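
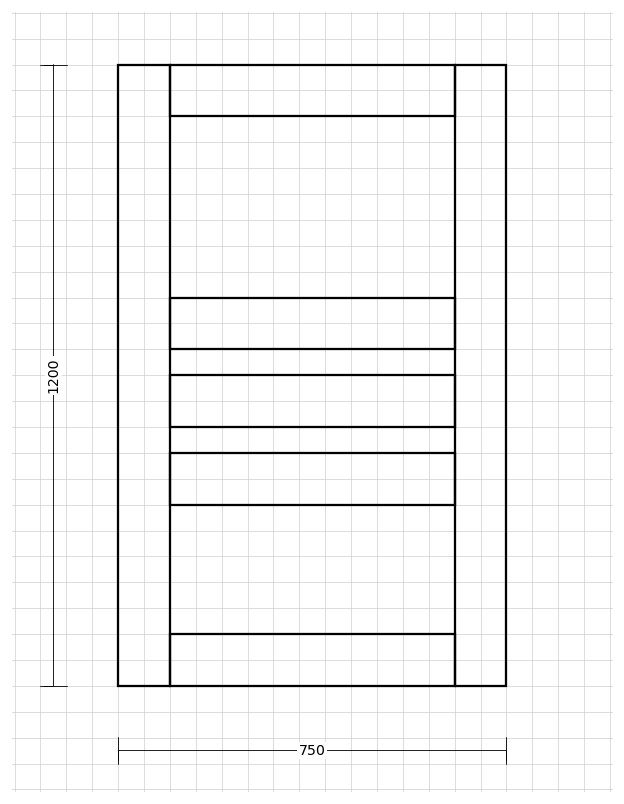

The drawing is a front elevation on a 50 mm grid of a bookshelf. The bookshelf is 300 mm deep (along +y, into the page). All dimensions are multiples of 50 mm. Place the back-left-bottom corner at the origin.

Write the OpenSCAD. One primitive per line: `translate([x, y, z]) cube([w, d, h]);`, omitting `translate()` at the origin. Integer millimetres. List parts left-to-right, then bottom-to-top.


cube([100, 300, 1200]);
translate([100, 0, 0]) cube([550, 300, 100]);
translate([100, 0, 350]) cube([550, 300, 100]);
translate([100, 0, 500]) cube([550, 300, 100]);
translate([100, 0, 650]) cube([550, 300, 100]);
translate([100, 0, 1100]) cube([550, 300, 100]);
translate([650, 0, 0]) cube([100, 300, 1200]);


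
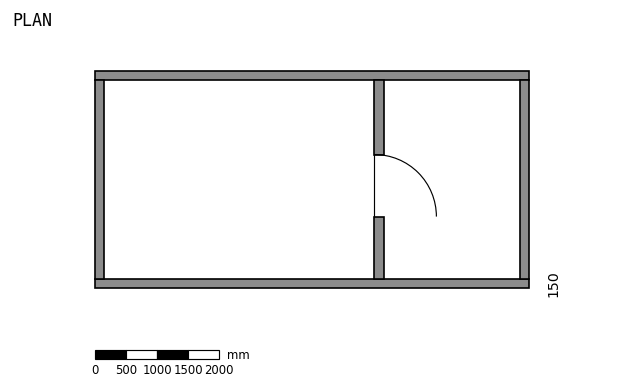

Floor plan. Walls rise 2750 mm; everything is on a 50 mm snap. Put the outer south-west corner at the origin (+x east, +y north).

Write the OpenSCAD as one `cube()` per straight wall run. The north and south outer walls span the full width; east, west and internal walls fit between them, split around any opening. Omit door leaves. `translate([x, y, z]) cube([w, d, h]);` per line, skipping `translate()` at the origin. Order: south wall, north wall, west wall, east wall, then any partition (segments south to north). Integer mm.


cube([7000, 150, 2750]);
translate([0, 3350, 0]) cube([7000, 150, 2750]);
translate([0, 150, 0]) cube([150, 3200, 2750]);
translate([6850, 150, 0]) cube([150, 3200, 2750]);
translate([4500, 150, 0]) cube([150, 1000, 2750]);
translate([4500, 2150, 0]) cube([150, 1200, 2750]);


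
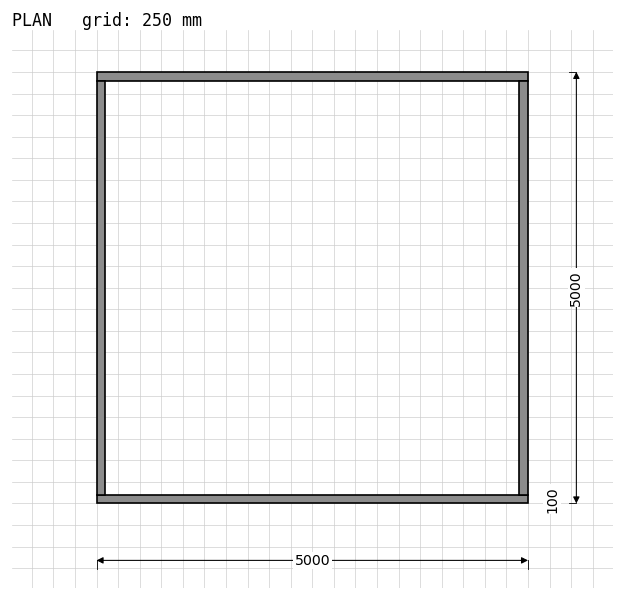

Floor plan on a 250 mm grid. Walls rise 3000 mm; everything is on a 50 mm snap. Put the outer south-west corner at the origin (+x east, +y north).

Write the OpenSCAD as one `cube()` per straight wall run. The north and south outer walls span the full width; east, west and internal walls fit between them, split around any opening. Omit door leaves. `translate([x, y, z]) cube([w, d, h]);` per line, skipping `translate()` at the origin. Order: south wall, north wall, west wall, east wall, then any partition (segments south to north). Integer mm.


cube([5000, 100, 3000]);
translate([0, 4900, 0]) cube([5000, 100, 3000]);
translate([0, 100, 0]) cube([100, 4800, 3000]);
translate([4900, 100, 0]) cube([100, 4800, 3000]);


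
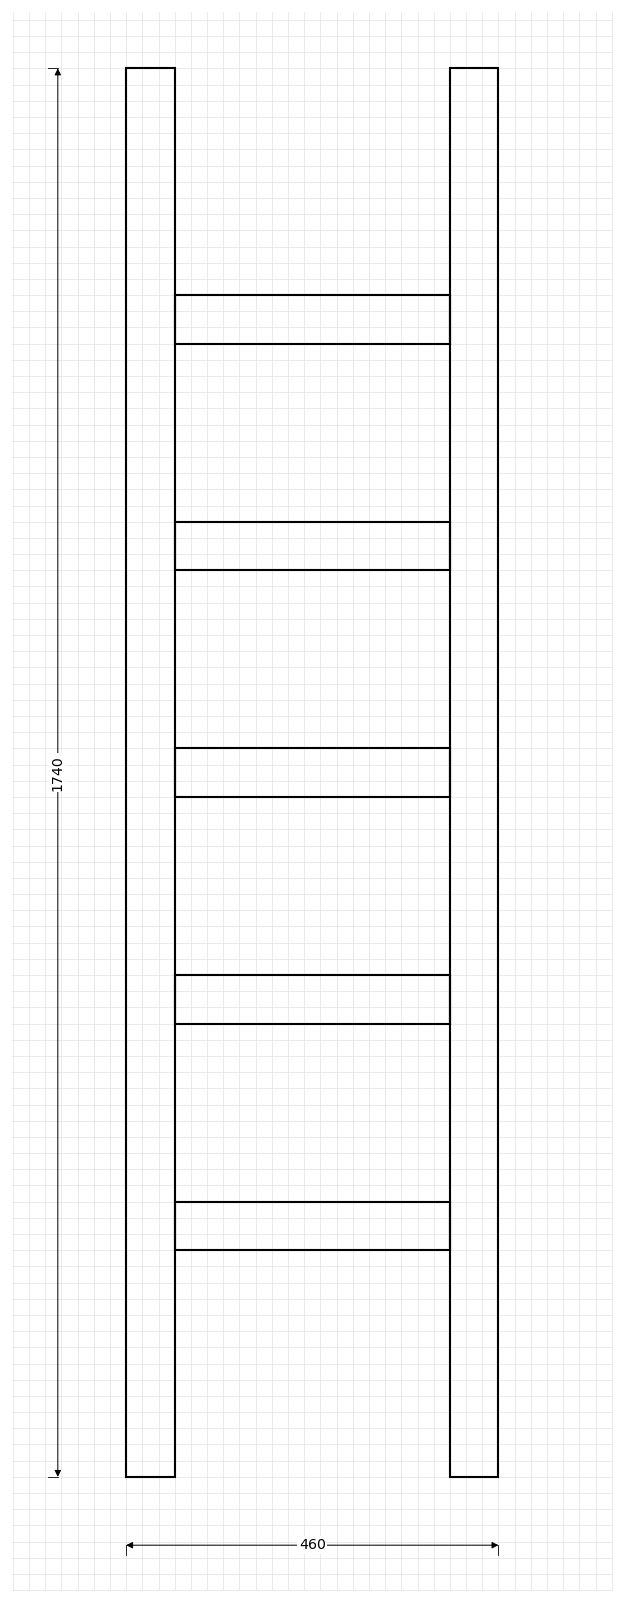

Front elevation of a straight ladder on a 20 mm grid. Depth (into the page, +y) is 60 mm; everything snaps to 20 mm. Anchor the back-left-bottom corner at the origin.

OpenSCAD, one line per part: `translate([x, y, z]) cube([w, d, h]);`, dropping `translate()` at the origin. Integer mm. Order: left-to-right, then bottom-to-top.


cube([60, 60, 1740]);
translate([60, 0, 280]) cube([340, 60, 60]);
translate([60, 0, 560]) cube([340, 60, 60]);
translate([60, 0, 840]) cube([340, 60, 60]);
translate([60, 0, 1120]) cube([340, 60, 60]);
translate([60, 0, 1400]) cube([340, 60, 60]);
translate([400, 0, 0]) cube([60, 60, 1740]);


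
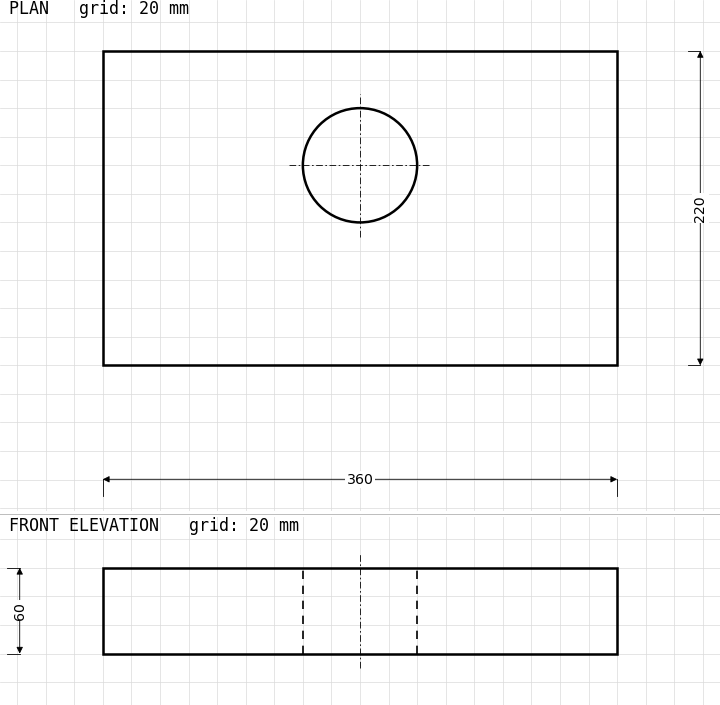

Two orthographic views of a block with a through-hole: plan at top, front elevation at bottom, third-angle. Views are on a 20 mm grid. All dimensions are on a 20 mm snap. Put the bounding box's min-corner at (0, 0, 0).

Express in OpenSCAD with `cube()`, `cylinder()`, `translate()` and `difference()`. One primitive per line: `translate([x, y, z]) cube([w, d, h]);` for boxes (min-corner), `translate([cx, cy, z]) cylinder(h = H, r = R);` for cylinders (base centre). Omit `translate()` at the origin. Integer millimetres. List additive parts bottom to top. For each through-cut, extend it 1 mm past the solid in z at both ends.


difference() {
  cube([360, 220, 60]);
  translate([180, 140, -1]) cylinder(h = 62, r = 40);
}


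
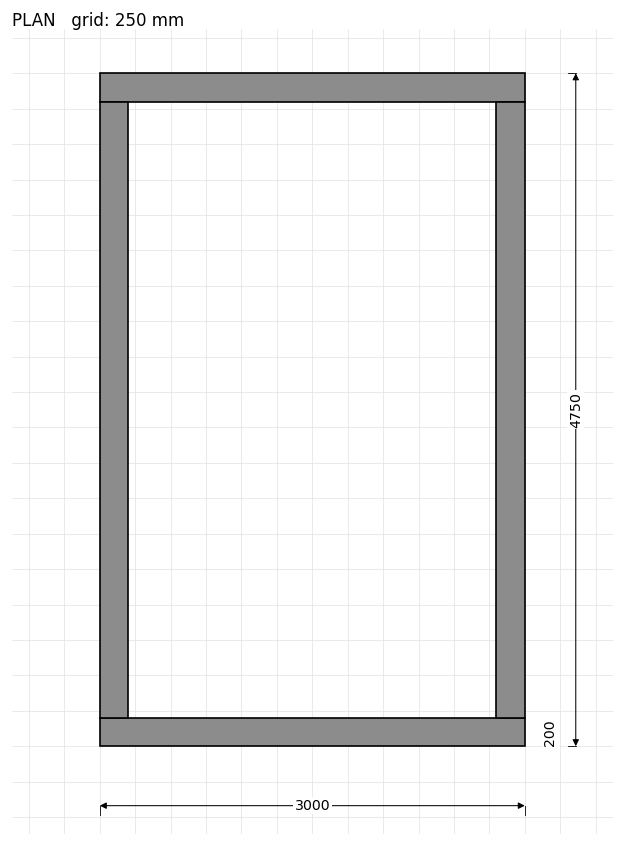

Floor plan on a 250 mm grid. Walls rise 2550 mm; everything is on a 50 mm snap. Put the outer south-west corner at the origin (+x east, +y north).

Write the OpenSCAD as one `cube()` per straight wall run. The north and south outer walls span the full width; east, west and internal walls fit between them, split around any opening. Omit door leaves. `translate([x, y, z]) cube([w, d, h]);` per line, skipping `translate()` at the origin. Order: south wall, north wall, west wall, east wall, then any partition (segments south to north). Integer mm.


cube([3000, 200, 2550]);
translate([0, 4550, 0]) cube([3000, 200, 2550]);
translate([0, 200, 0]) cube([200, 4350, 2550]);
translate([2800, 200, 0]) cube([200, 4350, 2550]);


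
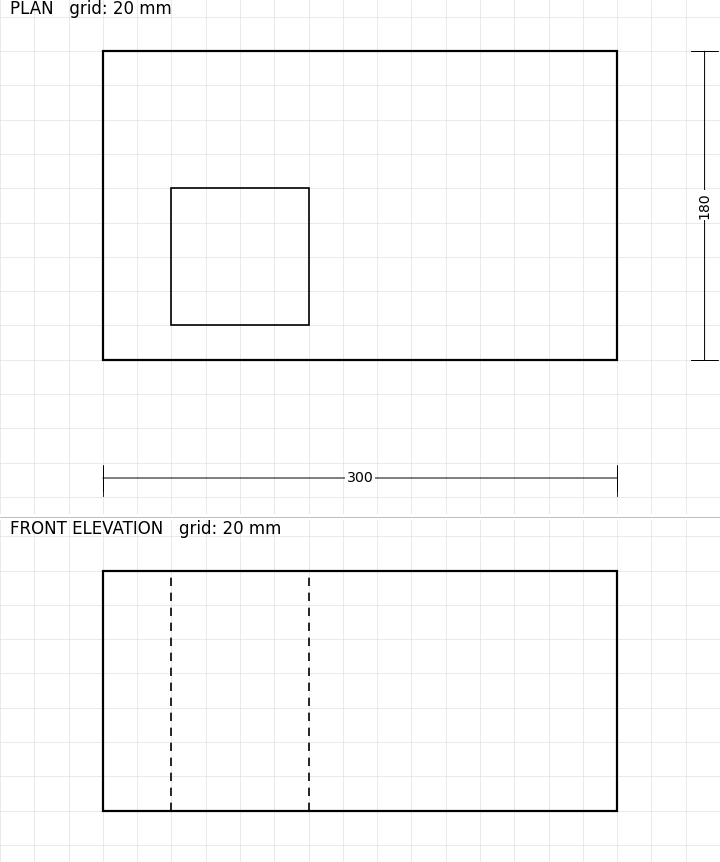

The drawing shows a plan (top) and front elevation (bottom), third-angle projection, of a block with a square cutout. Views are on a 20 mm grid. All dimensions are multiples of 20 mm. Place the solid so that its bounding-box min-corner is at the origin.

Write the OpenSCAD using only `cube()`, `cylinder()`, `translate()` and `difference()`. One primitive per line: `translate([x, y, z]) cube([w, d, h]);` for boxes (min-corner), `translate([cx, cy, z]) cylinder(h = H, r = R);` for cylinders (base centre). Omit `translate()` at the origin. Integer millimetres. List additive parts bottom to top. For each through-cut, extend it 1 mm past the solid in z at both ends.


difference() {
  cube([300, 180, 140]);
  translate([40, 20, -1]) cube([80, 80, 142]);
}


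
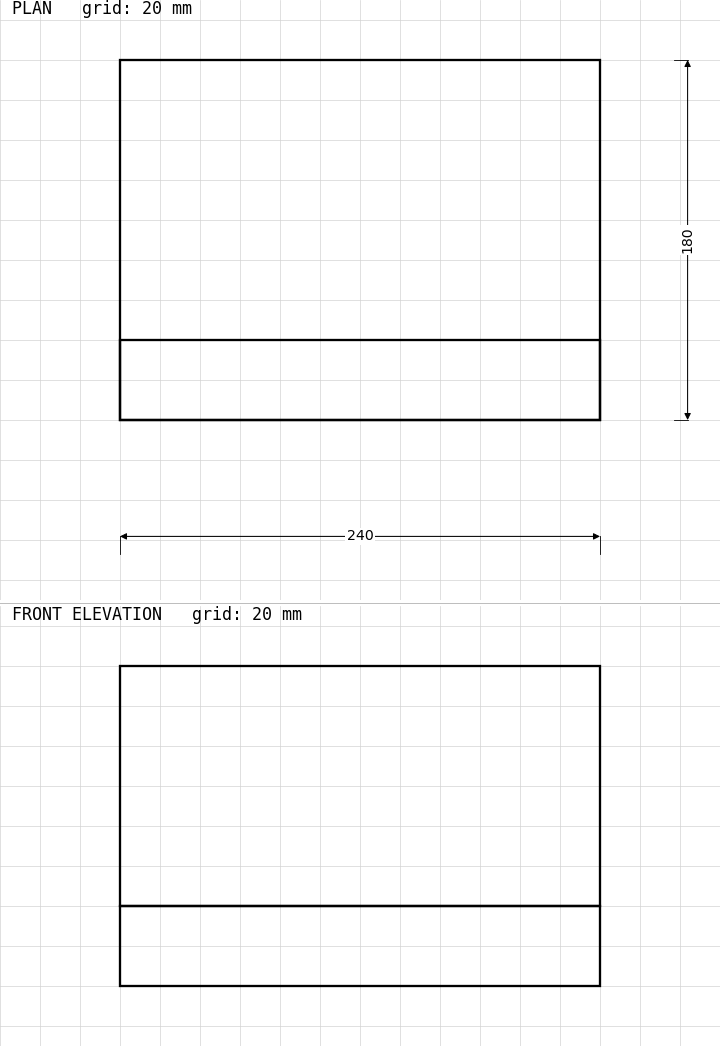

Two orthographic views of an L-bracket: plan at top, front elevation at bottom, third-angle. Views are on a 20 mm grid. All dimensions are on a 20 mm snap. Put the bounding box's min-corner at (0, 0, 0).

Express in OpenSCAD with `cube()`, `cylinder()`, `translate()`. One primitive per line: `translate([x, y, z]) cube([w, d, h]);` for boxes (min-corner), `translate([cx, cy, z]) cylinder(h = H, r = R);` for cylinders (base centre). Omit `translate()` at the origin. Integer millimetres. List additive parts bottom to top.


cube([240, 180, 40]);
translate([0, 0, 40]) cube([240, 40, 120]);


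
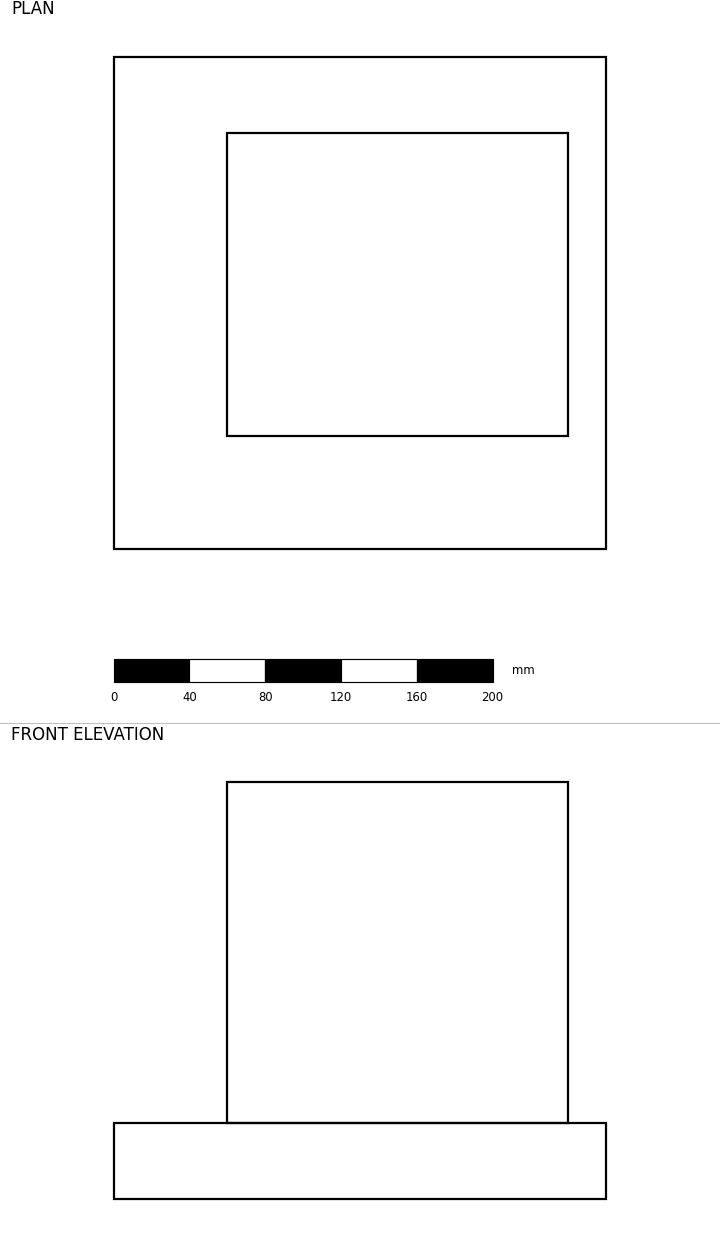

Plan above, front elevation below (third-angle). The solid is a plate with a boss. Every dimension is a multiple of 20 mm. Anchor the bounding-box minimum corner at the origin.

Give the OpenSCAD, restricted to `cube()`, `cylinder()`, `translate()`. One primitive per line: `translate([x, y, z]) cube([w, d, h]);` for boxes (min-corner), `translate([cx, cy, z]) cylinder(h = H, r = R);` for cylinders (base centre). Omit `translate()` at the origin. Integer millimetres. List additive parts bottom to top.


cube([260, 260, 40]);
translate([60, 60, 40]) cube([180, 160, 180]);


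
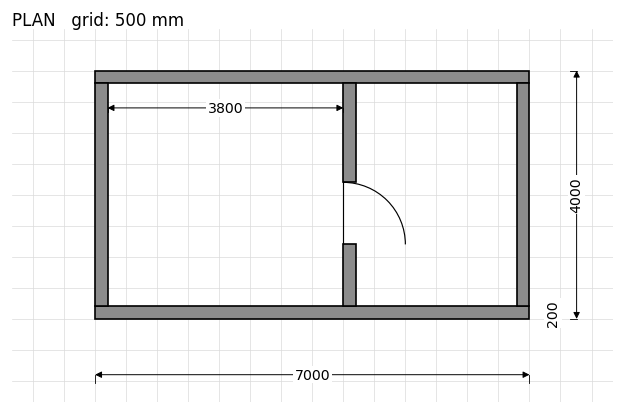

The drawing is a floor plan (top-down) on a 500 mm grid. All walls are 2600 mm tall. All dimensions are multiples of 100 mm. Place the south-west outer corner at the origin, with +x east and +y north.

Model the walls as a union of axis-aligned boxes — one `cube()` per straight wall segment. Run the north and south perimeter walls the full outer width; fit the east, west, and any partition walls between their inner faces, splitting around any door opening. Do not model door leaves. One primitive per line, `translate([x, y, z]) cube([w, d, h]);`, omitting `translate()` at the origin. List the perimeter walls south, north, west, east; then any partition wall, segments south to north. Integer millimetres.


cube([7000, 200, 2600]);
translate([0, 3800, 0]) cube([7000, 200, 2600]);
translate([0, 200, 0]) cube([200, 3600, 2600]);
translate([6800, 200, 0]) cube([200, 3600, 2600]);
translate([4000, 200, 0]) cube([200, 1000, 2600]);
translate([4000, 2200, 0]) cube([200, 1600, 2600]);


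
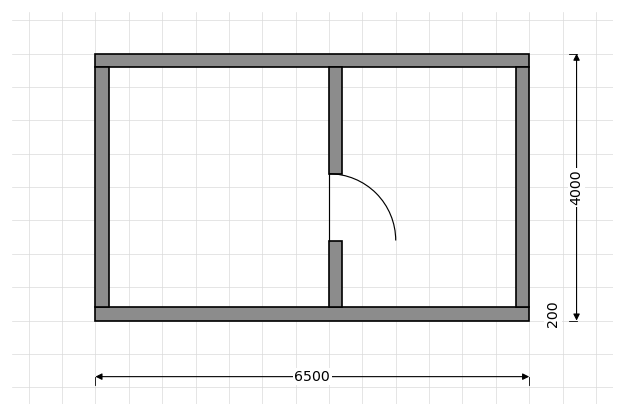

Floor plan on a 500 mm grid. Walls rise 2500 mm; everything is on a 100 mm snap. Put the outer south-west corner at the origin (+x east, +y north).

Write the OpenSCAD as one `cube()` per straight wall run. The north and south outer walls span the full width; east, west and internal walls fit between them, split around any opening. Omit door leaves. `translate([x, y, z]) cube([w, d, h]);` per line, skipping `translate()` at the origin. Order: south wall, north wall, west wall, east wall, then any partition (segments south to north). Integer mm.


cube([6500, 200, 2500]);
translate([0, 3800, 0]) cube([6500, 200, 2500]);
translate([0, 200, 0]) cube([200, 3600, 2500]);
translate([6300, 200, 0]) cube([200, 3600, 2500]);
translate([3500, 200, 0]) cube([200, 1000, 2500]);
translate([3500, 2200, 0]) cube([200, 1600, 2500]);


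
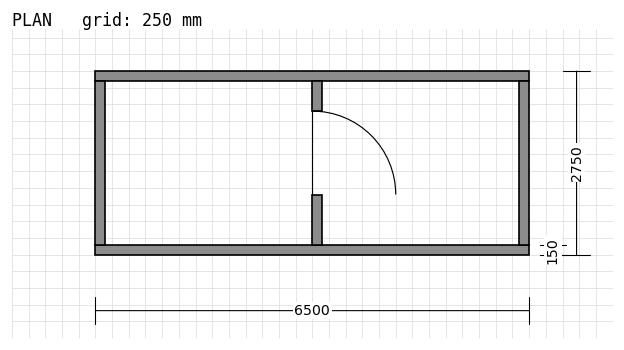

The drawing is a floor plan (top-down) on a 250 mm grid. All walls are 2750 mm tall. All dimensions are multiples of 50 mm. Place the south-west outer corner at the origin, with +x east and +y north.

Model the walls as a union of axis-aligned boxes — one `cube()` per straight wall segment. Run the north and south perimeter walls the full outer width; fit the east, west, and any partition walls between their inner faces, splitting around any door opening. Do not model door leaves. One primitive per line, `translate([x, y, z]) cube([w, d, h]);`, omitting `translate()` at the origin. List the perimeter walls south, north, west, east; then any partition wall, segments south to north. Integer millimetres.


cube([6500, 150, 2750]);
translate([0, 2600, 0]) cube([6500, 150, 2750]);
translate([0, 150, 0]) cube([150, 2450, 2750]);
translate([6350, 150, 0]) cube([150, 2450, 2750]);
translate([3250, 150, 0]) cube([150, 750, 2750]);
translate([3250, 2150, 0]) cube([150, 450, 2750]);


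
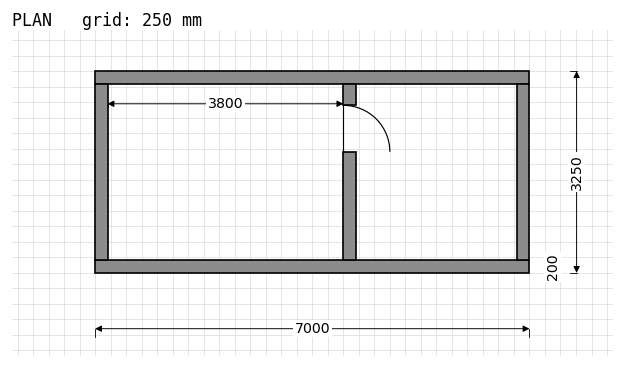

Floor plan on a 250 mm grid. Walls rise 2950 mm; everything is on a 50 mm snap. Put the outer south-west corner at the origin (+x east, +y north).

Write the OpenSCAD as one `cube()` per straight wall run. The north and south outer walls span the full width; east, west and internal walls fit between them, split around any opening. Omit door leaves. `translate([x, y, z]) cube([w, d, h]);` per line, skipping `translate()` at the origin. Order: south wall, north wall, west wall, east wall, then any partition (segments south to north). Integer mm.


cube([7000, 200, 2950]);
translate([0, 3050, 0]) cube([7000, 200, 2950]);
translate([0, 200, 0]) cube([200, 2850, 2950]);
translate([6800, 200, 0]) cube([200, 2850, 2950]);
translate([4000, 200, 0]) cube([200, 1750, 2950]);
translate([4000, 2700, 0]) cube([200, 350, 2950]);


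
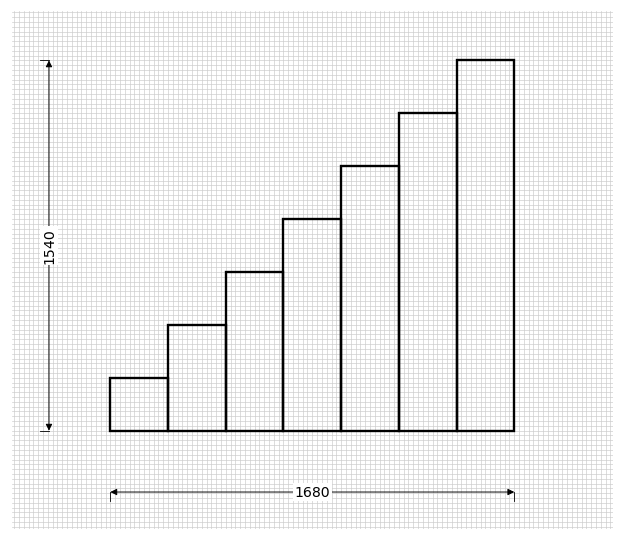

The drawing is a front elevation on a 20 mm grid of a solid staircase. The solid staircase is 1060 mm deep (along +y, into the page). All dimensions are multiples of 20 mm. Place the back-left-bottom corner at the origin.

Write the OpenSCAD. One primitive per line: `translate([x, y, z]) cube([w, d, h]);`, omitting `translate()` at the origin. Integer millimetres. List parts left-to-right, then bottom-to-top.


cube([240, 1060, 220]);
translate([240, 0, 0]) cube([240, 1060, 440]);
translate([480, 0, 0]) cube([240, 1060, 660]);
translate([720, 0, 0]) cube([240, 1060, 880]);
translate([960, 0, 0]) cube([240, 1060, 1100]);
translate([1200, 0, 0]) cube([240, 1060, 1320]);
translate([1440, 0, 0]) cube([240, 1060, 1540]);


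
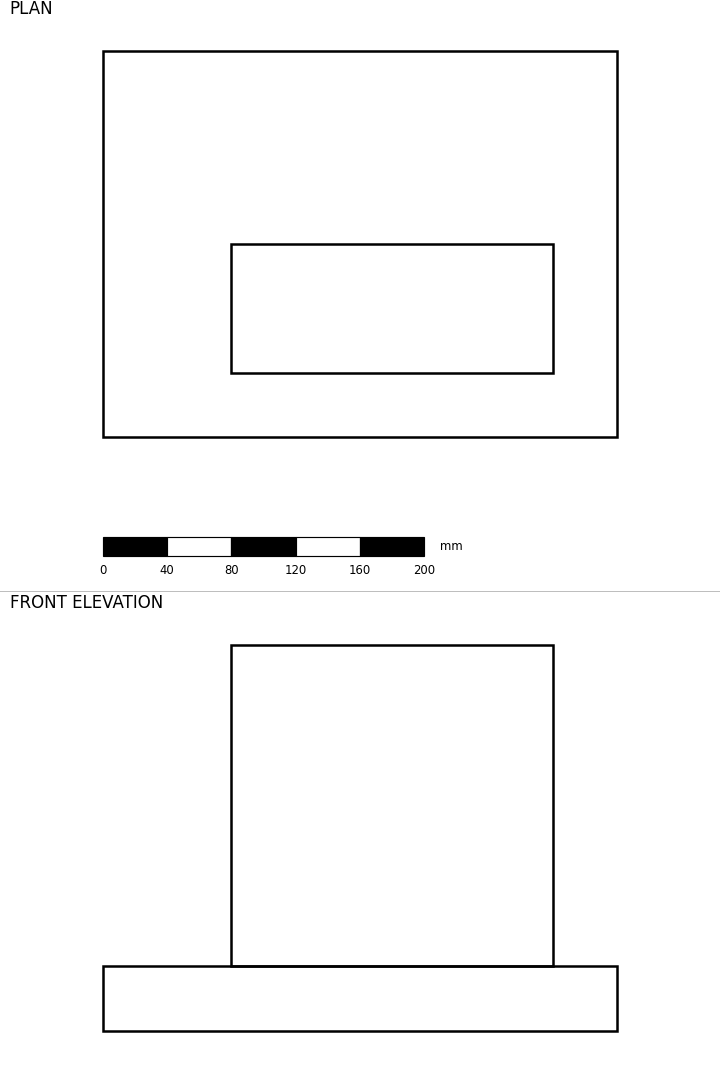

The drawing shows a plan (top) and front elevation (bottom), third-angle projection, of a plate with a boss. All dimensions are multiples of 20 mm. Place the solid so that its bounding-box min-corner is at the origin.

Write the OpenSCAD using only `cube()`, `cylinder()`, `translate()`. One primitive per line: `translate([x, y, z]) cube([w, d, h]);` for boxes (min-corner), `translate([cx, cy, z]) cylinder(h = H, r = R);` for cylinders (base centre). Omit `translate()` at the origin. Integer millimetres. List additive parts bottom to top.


cube([320, 240, 40]);
translate([80, 40, 40]) cube([200, 80, 200]);


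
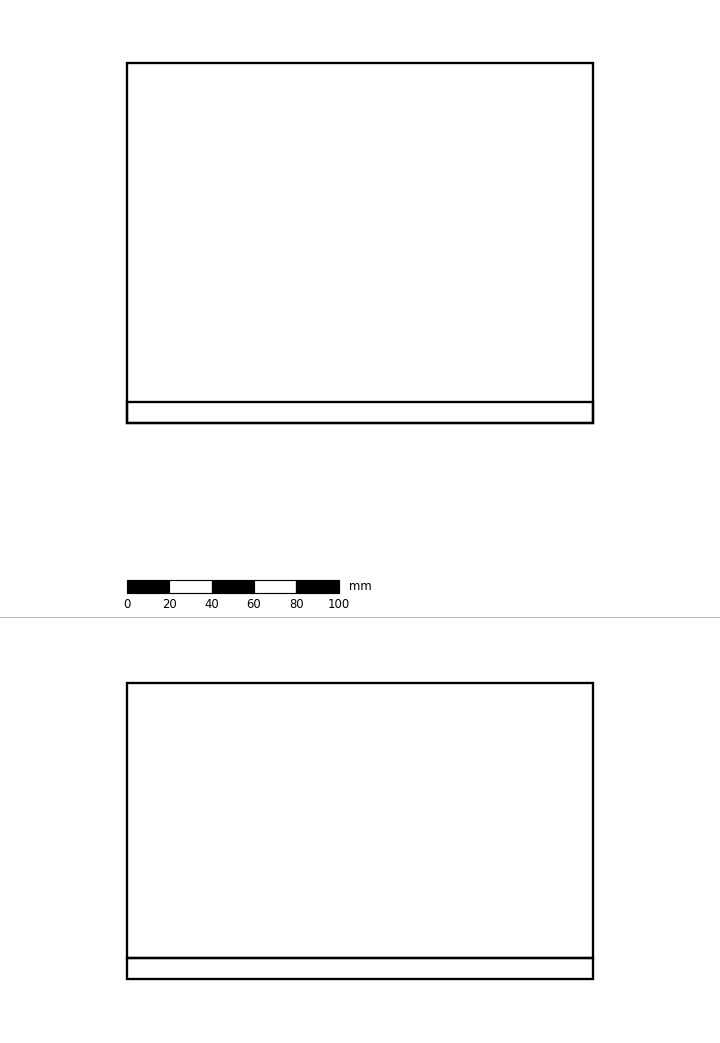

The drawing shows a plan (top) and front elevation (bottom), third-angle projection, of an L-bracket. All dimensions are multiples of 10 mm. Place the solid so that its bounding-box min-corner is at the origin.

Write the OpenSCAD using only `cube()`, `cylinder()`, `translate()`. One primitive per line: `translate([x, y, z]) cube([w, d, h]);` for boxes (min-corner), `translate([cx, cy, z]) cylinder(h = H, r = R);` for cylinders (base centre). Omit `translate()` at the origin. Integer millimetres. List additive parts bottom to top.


cube([220, 170, 10]);
translate([0, 0, 10]) cube([220, 10, 130]);


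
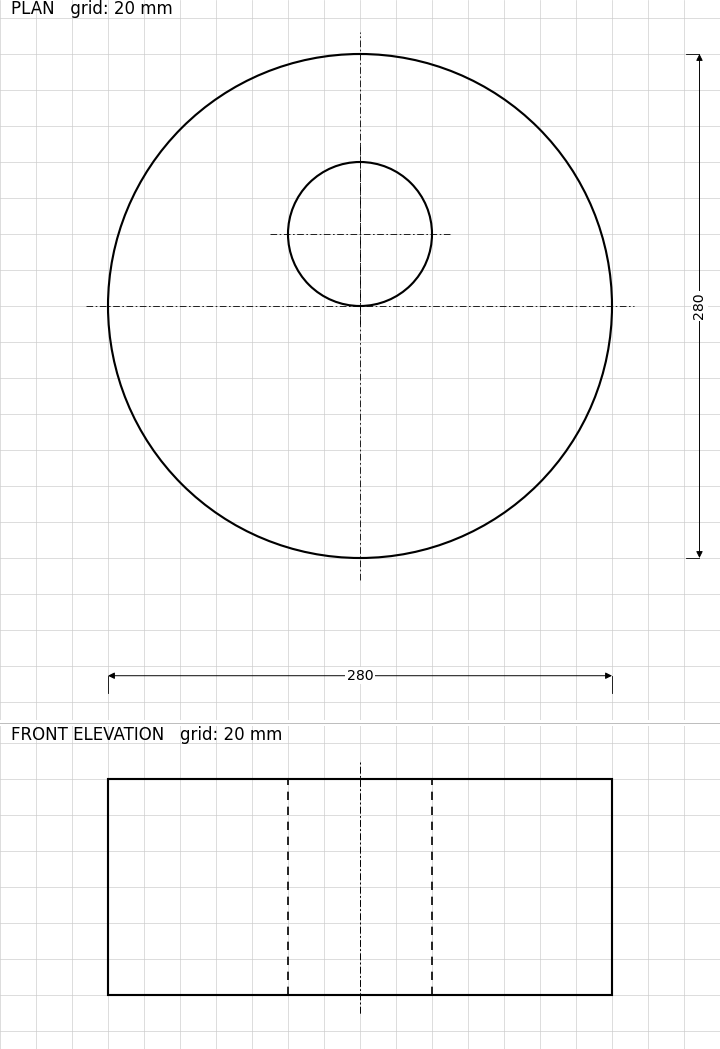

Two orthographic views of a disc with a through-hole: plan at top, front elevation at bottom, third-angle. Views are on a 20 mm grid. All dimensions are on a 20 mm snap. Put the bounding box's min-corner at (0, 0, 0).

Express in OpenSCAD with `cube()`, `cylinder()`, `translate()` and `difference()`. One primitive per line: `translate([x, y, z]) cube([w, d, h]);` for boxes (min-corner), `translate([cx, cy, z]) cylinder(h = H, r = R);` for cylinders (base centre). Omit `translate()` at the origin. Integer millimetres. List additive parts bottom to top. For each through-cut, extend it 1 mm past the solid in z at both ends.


difference() {
  translate([140, 140, 0]) cylinder(h = 120, r = 140);
  translate([140, 180, -1]) cylinder(h = 122, r = 40);
}


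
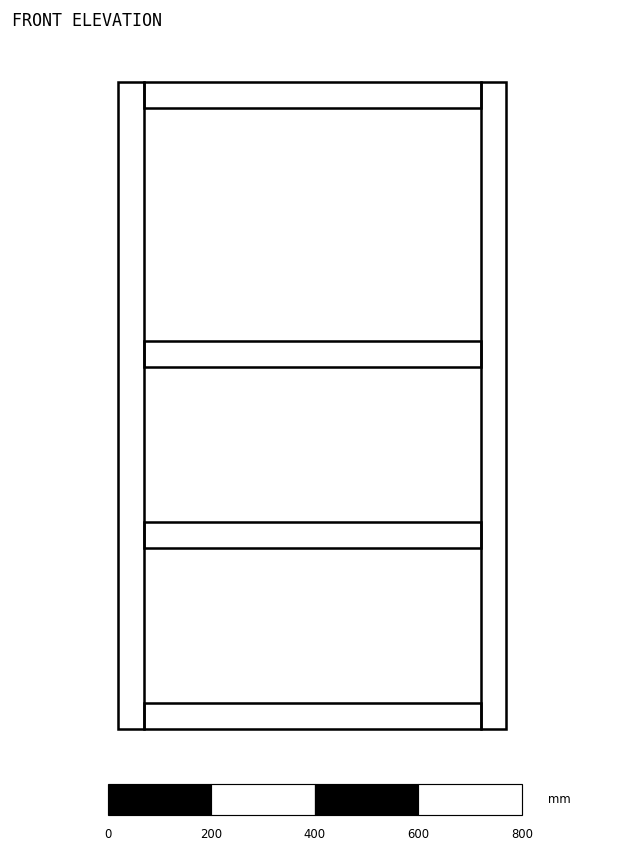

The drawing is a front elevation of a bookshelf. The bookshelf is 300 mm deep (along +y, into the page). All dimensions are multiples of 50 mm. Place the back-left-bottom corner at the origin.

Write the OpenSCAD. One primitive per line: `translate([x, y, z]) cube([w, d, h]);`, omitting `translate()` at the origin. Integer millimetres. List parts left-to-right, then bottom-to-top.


cube([50, 300, 1250]);
translate([50, 0, 0]) cube([650, 300, 50]);
translate([50, 0, 350]) cube([650, 300, 50]);
translate([50, 0, 700]) cube([650, 300, 50]);
translate([50, 0, 1200]) cube([650, 300, 50]);
translate([700, 0, 0]) cube([50, 300, 1250]);


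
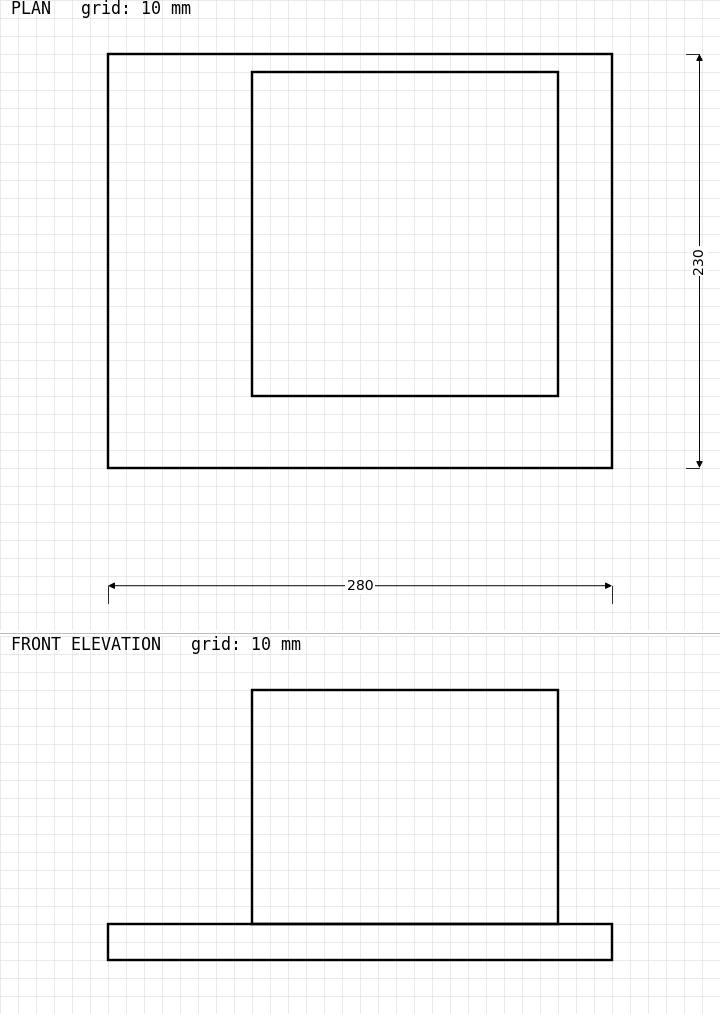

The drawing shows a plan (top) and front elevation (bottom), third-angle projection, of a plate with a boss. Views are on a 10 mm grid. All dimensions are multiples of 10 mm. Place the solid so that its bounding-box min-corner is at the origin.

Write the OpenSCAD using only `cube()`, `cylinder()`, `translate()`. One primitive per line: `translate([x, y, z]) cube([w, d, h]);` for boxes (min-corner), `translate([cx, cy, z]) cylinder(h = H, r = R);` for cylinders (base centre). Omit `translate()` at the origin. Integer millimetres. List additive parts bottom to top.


cube([280, 230, 20]);
translate([80, 40, 20]) cube([170, 180, 130]);


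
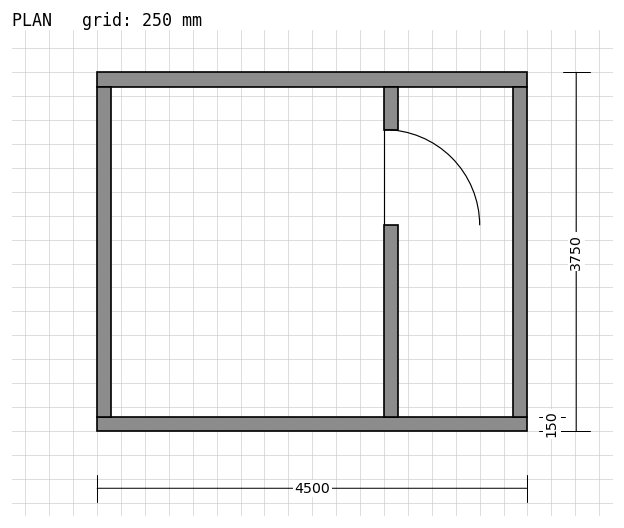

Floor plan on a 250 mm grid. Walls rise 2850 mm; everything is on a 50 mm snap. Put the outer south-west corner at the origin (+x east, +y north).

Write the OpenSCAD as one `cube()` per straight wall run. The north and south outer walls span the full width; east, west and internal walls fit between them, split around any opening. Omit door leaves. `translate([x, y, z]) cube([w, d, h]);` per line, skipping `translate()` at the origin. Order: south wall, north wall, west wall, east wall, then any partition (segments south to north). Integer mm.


cube([4500, 150, 2850]);
translate([0, 3600, 0]) cube([4500, 150, 2850]);
translate([0, 150, 0]) cube([150, 3450, 2850]);
translate([4350, 150, 0]) cube([150, 3450, 2850]);
translate([3000, 150, 0]) cube([150, 2000, 2850]);
translate([3000, 3150, 0]) cube([150, 450, 2850]);


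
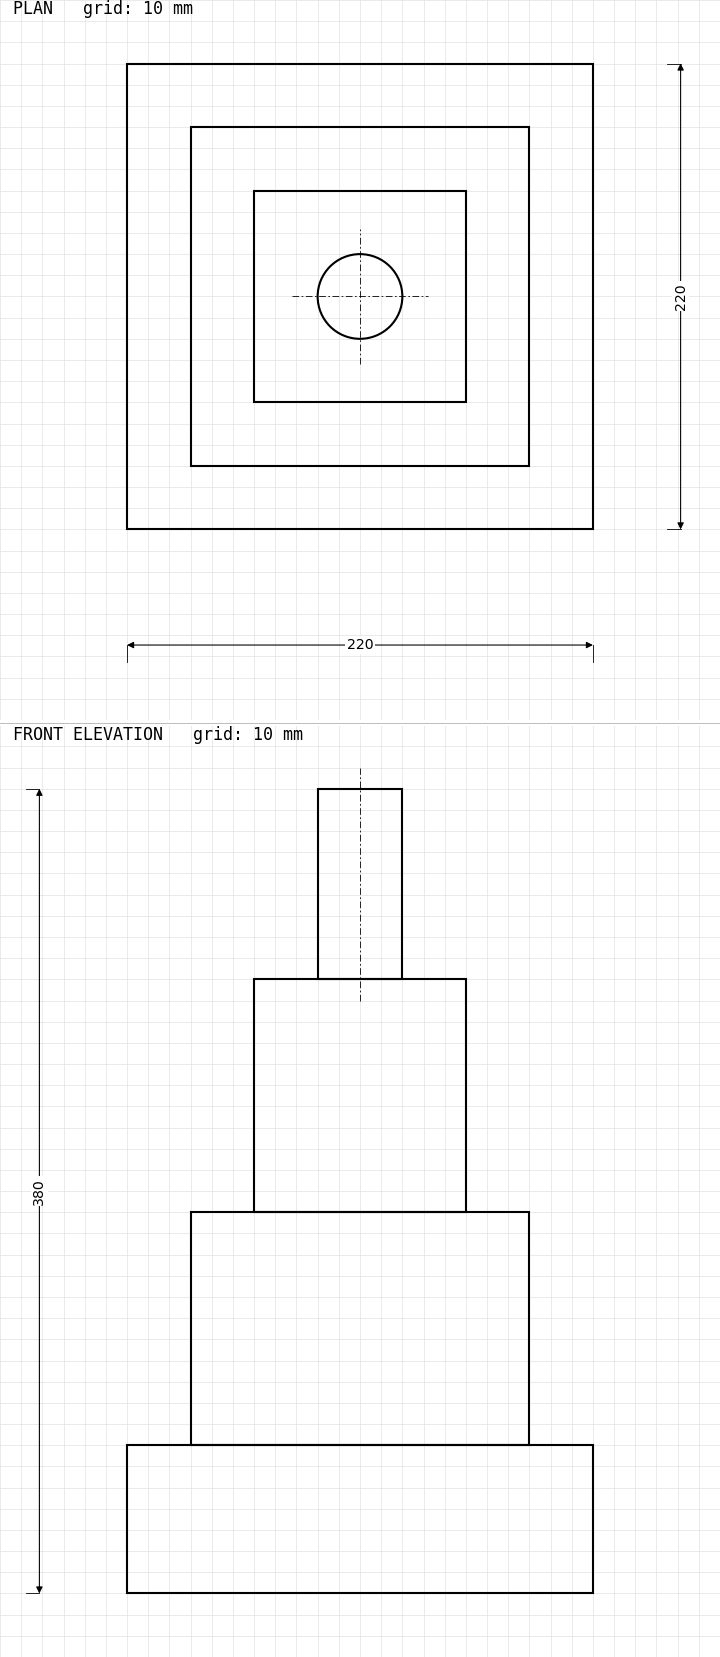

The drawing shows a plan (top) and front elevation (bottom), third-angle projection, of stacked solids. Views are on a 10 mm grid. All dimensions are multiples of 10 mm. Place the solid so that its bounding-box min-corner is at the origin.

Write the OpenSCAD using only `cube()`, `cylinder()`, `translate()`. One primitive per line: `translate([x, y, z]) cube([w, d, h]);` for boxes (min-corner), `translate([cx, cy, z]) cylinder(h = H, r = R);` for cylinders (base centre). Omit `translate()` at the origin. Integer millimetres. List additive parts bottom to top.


cube([220, 220, 70]);
translate([30, 30, 70]) cube([160, 160, 110]);
translate([60, 60, 180]) cube([100, 100, 110]);
translate([110, 110, 290]) cylinder(h = 90, r = 20);


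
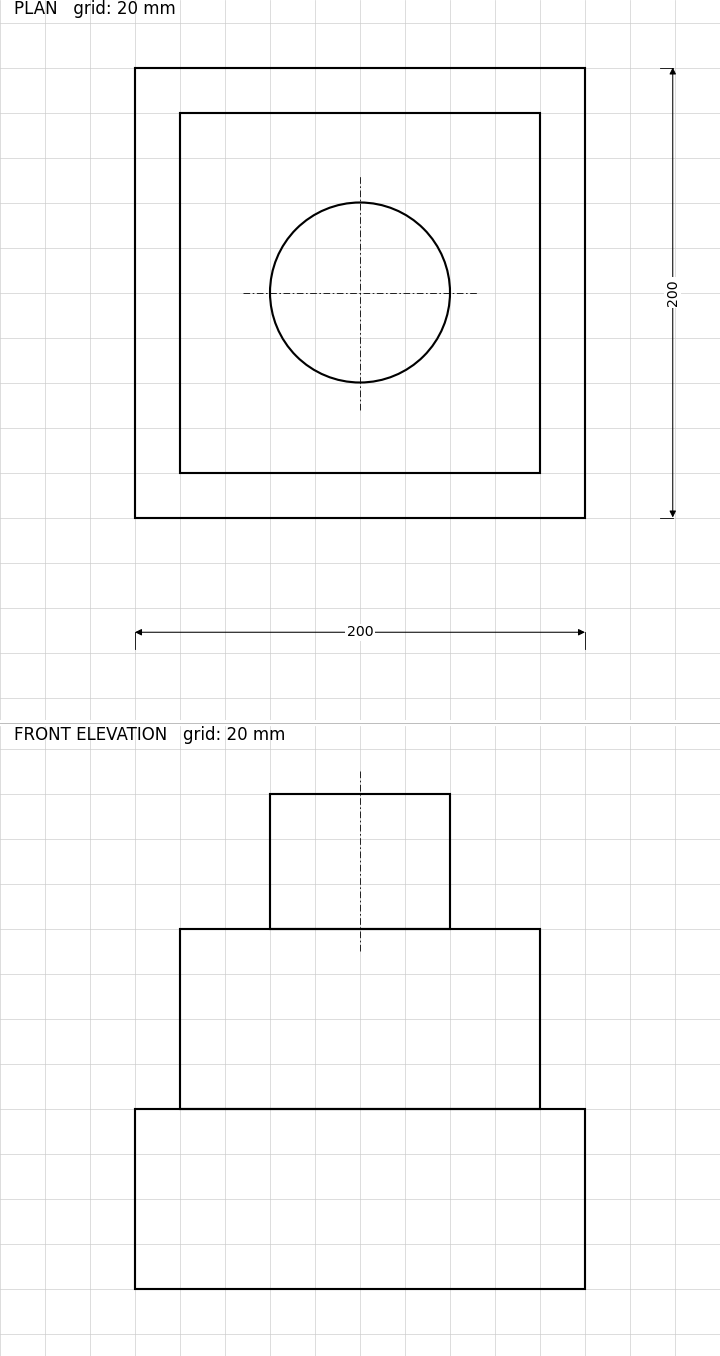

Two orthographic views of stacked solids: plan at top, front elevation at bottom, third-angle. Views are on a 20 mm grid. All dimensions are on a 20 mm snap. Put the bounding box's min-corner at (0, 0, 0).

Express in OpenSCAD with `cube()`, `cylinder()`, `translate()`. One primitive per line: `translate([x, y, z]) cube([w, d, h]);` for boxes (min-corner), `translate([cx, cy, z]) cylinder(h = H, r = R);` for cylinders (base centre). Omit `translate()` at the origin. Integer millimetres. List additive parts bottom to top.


cube([200, 200, 80]);
translate([20, 20, 80]) cube([160, 160, 80]);
translate([100, 100, 160]) cylinder(h = 60, r = 40);


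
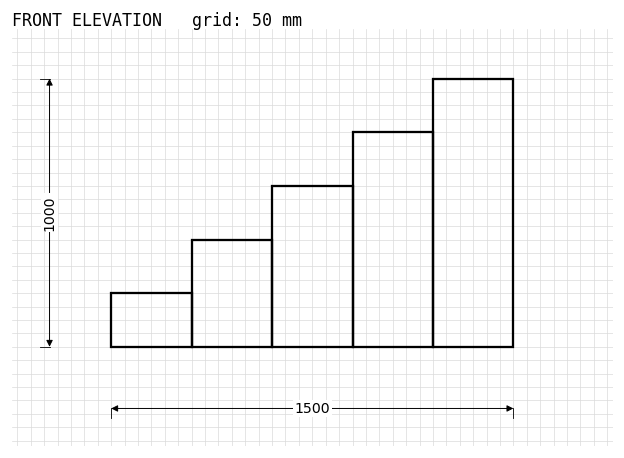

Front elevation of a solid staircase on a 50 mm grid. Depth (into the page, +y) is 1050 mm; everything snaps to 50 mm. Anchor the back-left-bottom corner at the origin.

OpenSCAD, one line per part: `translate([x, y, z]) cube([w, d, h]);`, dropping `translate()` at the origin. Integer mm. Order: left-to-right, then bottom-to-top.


cube([300, 1050, 200]);
translate([300, 0, 0]) cube([300, 1050, 400]);
translate([600, 0, 0]) cube([300, 1050, 600]);
translate([900, 0, 0]) cube([300, 1050, 800]);
translate([1200, 0, 0]) cube([300, 1050, 1000]);


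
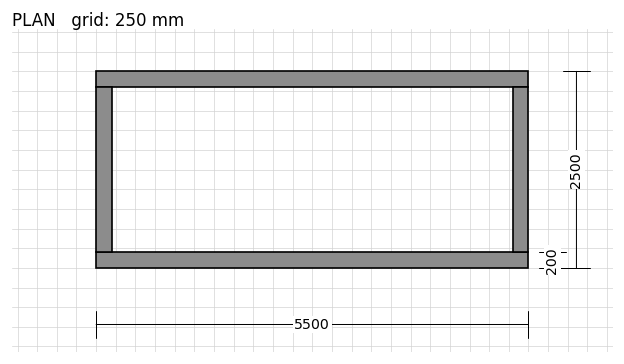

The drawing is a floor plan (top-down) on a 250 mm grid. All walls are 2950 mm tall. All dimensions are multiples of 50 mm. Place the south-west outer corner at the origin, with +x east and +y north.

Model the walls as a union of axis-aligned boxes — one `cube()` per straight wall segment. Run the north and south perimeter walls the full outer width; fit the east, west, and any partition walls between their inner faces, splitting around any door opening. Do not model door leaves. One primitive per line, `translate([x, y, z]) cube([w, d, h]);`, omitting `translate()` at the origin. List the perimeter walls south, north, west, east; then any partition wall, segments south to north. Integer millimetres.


cube([5500, 200, 2950]);
translate([0, 2300, 0]) cube([5500, 200, 2950]);
translate([0, 200, 0]) cube([200, 2100, 2950]);
translate([5300, 200, 0]) cube([200, 2100, 2950]);


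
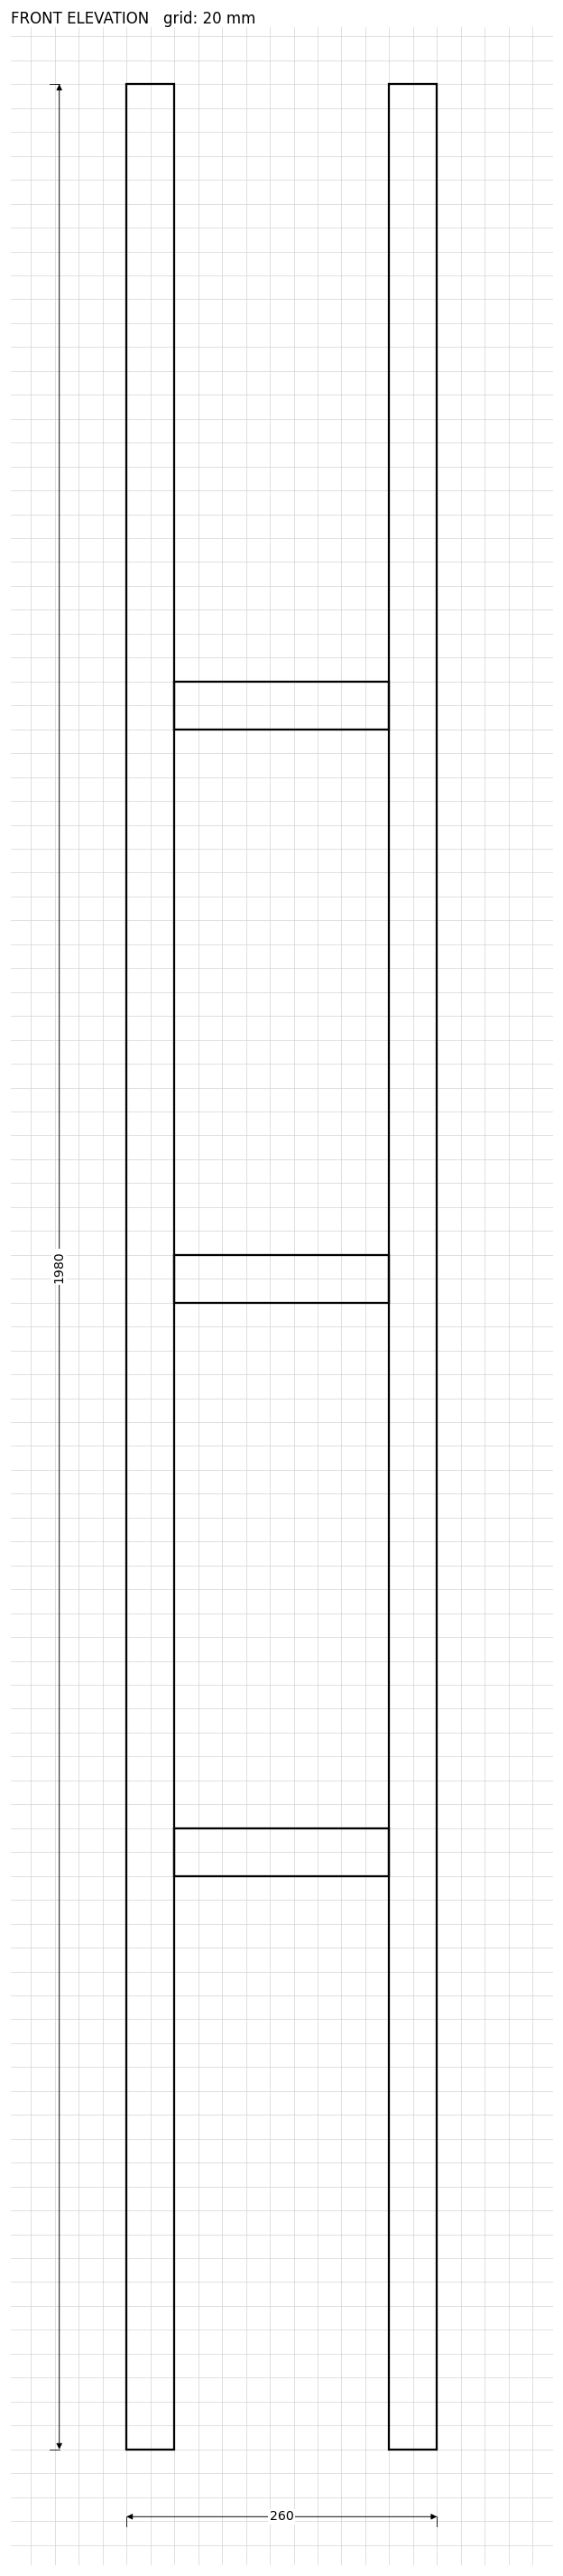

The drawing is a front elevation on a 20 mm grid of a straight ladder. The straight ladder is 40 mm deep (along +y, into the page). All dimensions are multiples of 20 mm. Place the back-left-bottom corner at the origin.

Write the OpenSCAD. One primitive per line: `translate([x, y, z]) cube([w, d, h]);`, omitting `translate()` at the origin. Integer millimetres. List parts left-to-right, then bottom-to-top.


cube([40, 40, 1980]);
translate([40, 0, 480]) cube([180, 40, 40]);
translate([40, 0, 960]) cube([180, 40, 40]);
translate([40, 0, 1440]) cube([180, 40, 40]);
translate([220, 0, 0]) cube([40, 40, 1980]);


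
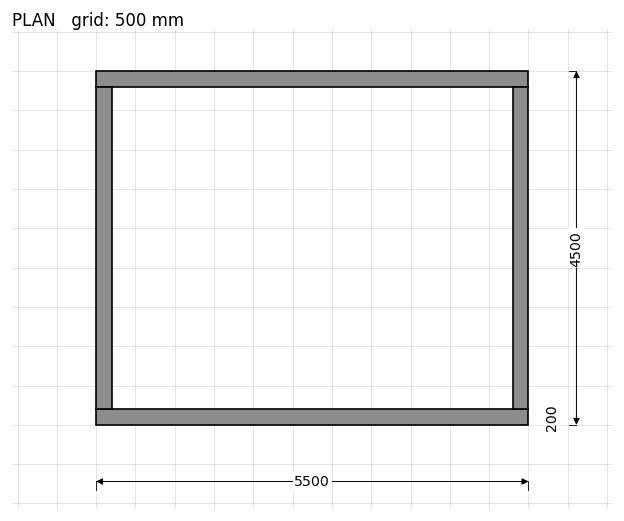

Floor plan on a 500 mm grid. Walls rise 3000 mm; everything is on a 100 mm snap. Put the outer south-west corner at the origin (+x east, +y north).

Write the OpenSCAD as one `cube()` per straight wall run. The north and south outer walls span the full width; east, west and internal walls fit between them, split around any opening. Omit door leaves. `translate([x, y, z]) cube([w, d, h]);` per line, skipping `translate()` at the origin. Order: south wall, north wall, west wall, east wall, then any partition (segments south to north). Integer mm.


cube([5500, 200, 3000]);
translate([0, 4300, 0]) cube([5500, 200, 3000]);
translate([0, 200, 0]) cube([200, 4100, 3000]);
translate([5300, 200, 0]) cube([200, 4100, 3000]);


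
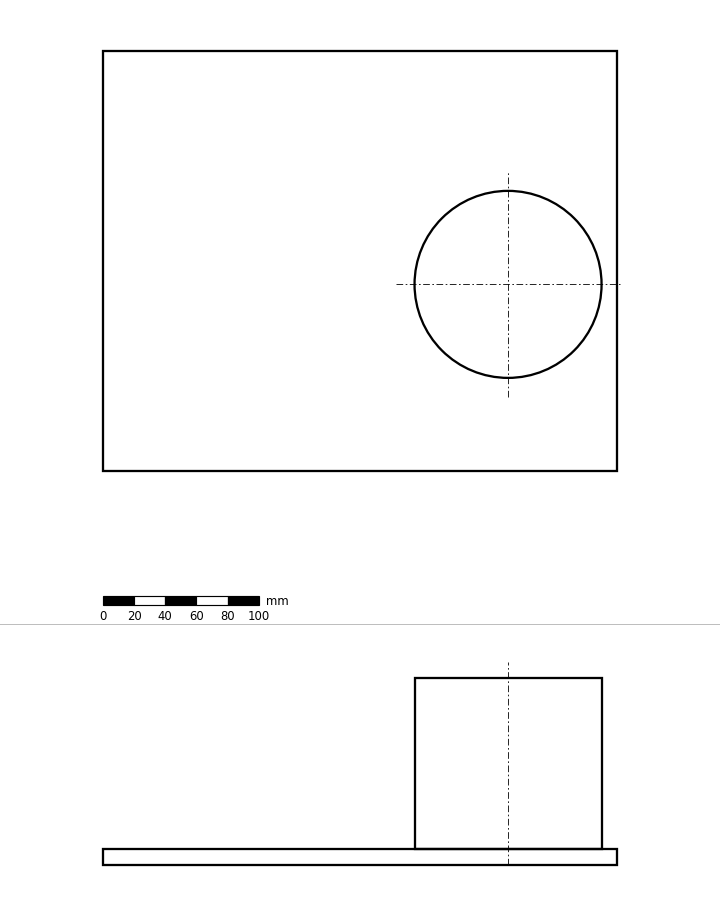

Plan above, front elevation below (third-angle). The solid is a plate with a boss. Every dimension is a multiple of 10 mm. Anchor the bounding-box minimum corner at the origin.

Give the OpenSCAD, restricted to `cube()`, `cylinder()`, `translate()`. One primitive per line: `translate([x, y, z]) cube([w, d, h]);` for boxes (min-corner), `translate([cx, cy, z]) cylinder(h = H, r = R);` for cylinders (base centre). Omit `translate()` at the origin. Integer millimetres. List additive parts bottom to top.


cube([330, 270, 10]);
translate([260, 120, 10]) cylinder(h = 110, r = 60);


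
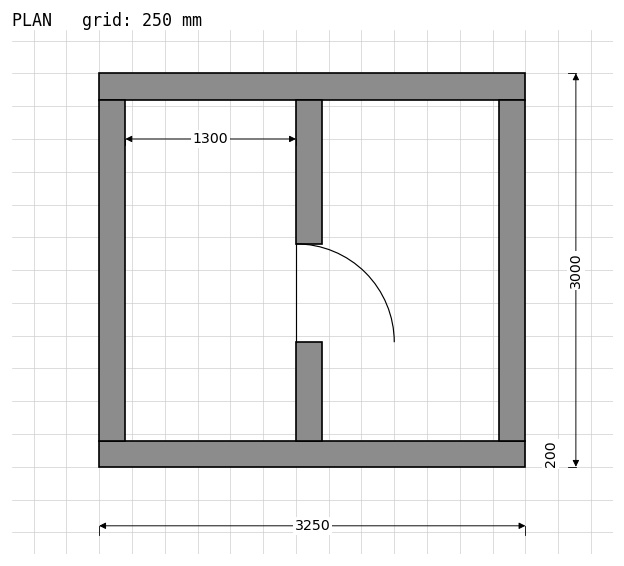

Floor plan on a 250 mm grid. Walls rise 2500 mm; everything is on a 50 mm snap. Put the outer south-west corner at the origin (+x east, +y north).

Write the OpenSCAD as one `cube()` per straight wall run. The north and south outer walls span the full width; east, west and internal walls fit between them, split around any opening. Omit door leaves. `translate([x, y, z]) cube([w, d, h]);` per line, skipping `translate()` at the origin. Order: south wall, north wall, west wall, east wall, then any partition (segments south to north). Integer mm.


cube([3250, 200, 2500]);
translate([0, 2800, 0]) cube([3250, 200, 2500]);
translate([0, 200, 0]) cube([200, 2600, 2500]);
translate([3050, 200, 0]) cube([200, 2600, 2500]);
translate([1500, 200, 0]) cube([200, 750, 2500]);
translate([1500, 1700, 0]) cube([200, 1100, 2500]);


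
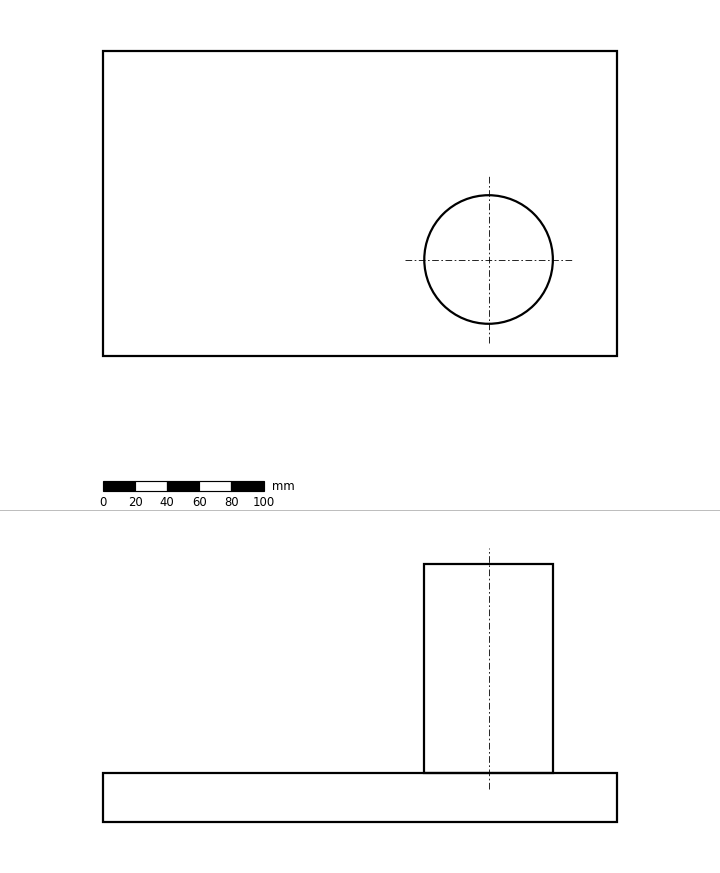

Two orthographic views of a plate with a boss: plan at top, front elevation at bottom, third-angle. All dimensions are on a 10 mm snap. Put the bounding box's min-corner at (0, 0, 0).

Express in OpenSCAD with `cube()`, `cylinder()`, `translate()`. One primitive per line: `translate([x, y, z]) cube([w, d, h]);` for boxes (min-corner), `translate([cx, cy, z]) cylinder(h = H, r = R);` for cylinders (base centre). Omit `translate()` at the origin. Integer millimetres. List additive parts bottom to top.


cube([320, 190, 30]);
translate([240, 60, 30]) cylinder(h = 130, r = 40);


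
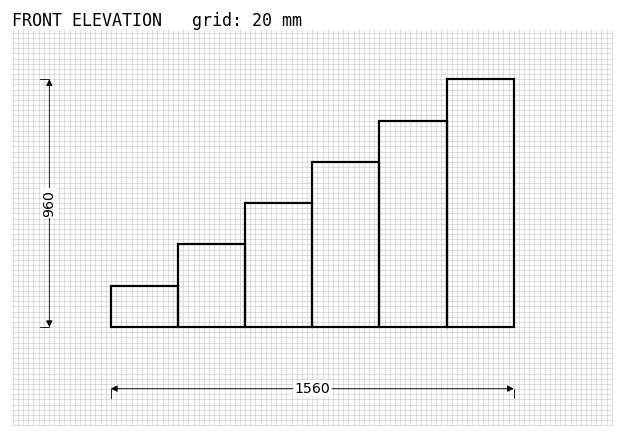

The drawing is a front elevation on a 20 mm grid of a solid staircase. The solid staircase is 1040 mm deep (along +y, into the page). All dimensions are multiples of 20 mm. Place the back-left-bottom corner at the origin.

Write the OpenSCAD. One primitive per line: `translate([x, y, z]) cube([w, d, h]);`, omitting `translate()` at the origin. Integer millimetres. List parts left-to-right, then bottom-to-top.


cube([260, 1040, 160]);
translate([260, 0, 0]) cube([260, 1040, 320]);
translate([520, 0, 0]) cube([260, 1040, 480]);
translate([780, 0, 0]) cube([260, 1040, 640]);
translate([1040, 0, 0]) cube([260, 1040, 800]);
translate([1300, 0, 0]) cube([260, 1040, 960]);


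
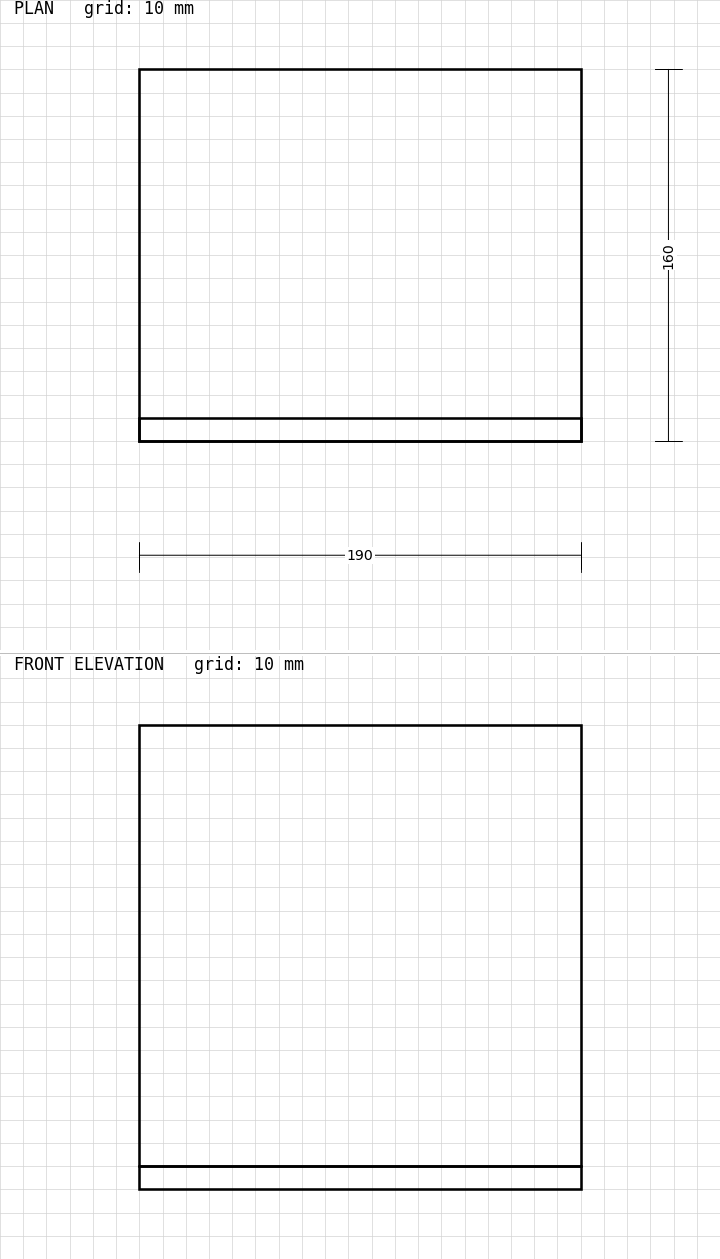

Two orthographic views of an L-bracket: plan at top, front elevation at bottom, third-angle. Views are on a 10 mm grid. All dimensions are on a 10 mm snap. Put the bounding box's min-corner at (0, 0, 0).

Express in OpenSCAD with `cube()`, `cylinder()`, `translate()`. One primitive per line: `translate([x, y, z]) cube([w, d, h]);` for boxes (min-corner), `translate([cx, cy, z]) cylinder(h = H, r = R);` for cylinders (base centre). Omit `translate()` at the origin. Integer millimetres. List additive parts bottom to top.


cube([190, 160, 10]);
translate([0, 0, 10]) cube([190, 10, 190]);


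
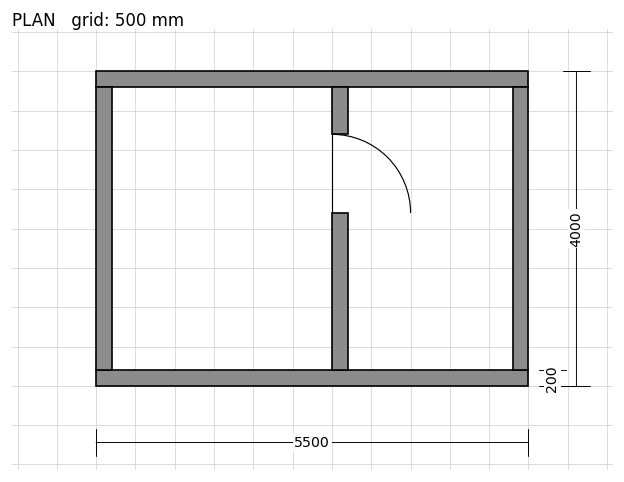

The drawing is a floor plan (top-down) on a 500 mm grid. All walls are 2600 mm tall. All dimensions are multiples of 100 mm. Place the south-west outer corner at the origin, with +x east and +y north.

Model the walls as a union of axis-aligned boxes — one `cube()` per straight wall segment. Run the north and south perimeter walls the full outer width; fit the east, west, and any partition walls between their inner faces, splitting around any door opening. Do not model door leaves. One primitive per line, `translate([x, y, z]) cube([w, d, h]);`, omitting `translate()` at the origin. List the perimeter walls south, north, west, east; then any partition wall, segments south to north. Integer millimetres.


cube([5500, 200, 2600]);
translate([0, 3800, 0]) cube([5500, 200, 2600]);
translate([0, 200, 0]) cube([200, 3600, 2600]);
translate([5300, 200, 0]) cube([200, 3600, 2600]);
translate([3000, 200, 0]) cube([200, 2000, 2600]);
translate([3000, 3200, 0]) cube([200, 600, 2600]);


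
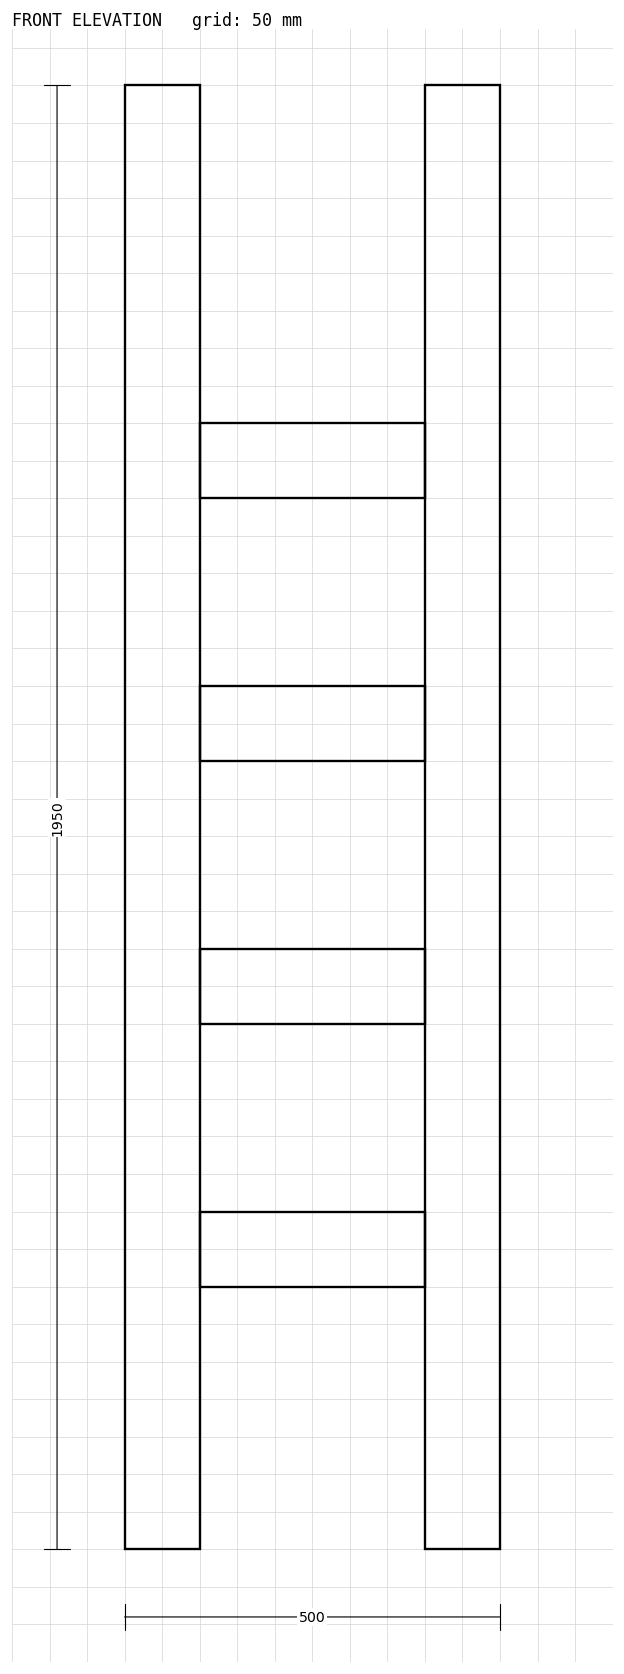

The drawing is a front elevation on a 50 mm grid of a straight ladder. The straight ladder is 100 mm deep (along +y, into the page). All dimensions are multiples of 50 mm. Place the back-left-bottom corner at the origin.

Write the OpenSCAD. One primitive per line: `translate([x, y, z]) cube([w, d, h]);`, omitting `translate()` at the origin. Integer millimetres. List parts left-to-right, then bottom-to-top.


cube([100, 100, 1950]);
translate([100, 0, 350]) cube([300, 100, 100]);
translate([100, 0, 700]) cube([300, 100, 100]);
translate([100, 0, 1050]) cube([300, 100, 100]);
translate([100, 0, 1400]) cube([300, 100, 100]);
translate([400, 0, 0]) cube([100, 100, 1950]);


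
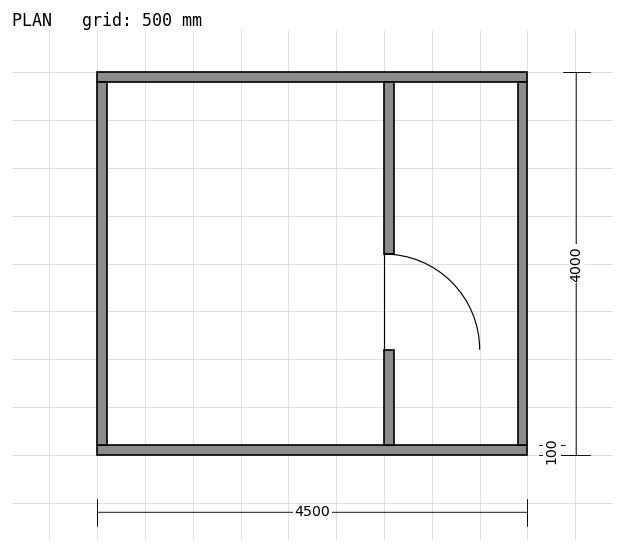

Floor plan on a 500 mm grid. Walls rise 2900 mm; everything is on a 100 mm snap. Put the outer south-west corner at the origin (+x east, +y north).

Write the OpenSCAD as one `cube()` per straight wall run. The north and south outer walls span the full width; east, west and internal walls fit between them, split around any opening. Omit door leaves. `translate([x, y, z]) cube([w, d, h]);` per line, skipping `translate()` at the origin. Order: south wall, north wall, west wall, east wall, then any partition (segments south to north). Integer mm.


cube([4500, 100, 2900]);
translate([0, 3900, 0]) cube([4500, 100, 2900]);
translate([0, 100, 0]) cube([100, 3800, 2900]);
translate([4400, 100, 0]) cube([100, 3800, 2900]);
translate([3000, 100, 0]) cube([100, 1000, 2900]);
translate([3000, 2100, 0]) cube([100, 1800, 2900]);


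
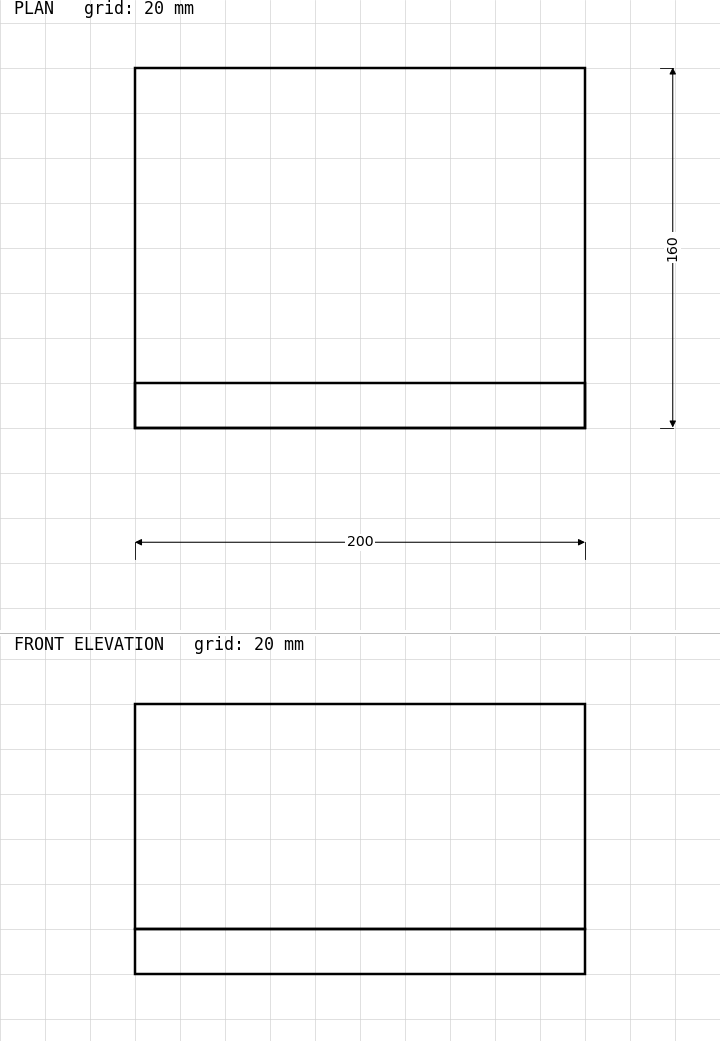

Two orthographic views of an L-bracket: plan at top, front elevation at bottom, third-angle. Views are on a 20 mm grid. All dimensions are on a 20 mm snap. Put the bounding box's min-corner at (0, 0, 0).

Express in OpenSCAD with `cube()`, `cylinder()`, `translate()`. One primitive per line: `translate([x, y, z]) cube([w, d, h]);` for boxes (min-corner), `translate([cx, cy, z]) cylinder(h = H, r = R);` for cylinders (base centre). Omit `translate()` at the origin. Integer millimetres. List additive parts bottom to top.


cube([200, 160, 20]);
translate([0, 0, 20]) cube([200, 20, 100]);


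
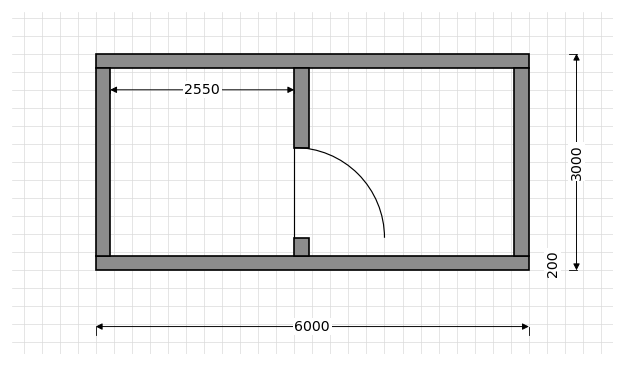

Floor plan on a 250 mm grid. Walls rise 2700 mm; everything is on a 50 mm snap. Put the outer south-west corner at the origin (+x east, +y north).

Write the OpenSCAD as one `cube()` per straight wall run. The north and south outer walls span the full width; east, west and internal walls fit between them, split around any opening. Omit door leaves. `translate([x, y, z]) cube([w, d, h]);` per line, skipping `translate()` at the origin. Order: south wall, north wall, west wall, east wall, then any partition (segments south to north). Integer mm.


cube([6000, 200, 2700]);
translate([0, 2800, 0]) cube([6000, 200, 2700]);
translate([0, 200, 0]) cube([200, 2600, 2700]);
translate([5800, 200, 0]) cube([200, 2600, 2700]);
translate([2750, 200, 0]) cube([200, 250, 2700]);
translate([2750, 1700, 0]) cube([200, 1100, 2700]);


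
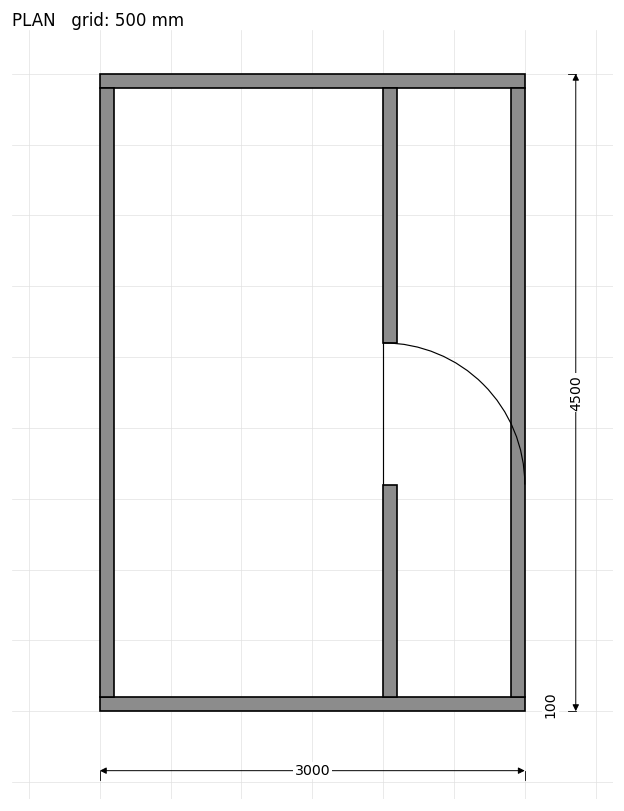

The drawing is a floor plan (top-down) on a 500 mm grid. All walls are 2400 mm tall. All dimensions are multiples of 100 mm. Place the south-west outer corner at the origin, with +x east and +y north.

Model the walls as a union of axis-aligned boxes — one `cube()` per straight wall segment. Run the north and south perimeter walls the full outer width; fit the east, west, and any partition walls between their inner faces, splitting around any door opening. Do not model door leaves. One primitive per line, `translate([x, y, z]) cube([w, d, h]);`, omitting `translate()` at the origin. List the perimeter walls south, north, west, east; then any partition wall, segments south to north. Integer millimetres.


cube([3000, 100, 2400]);
translate([0, 4400, 0]) cube([3000, 100, 2400]);
translate([0, 100, 0]) cube([100, 4300, 2400]);
translate([2900, 100, 0]) cube([100, 4300, 2400]);
translate([2000, 100, 0]) cube([100, 1500, 2400]);
translate([2000, 2600, 0]) cube([100, 1800, 2400]);
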